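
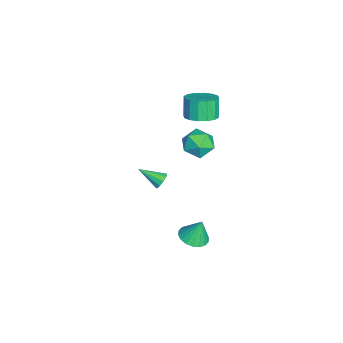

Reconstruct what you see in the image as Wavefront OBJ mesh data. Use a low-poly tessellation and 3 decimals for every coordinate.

v 3.826 2.154 -2.152
v 4.647 1.759 -2.026
v 3.834 2.626 -0.728
v 4.745 2.137 -2.152
v 4.662 2.517 -2.277
v 4.412 2.826 -2.378
v 4.047 3.002 -2.434
v 3.637 3.009 -2.434
v 3.265 2.848 -2.378
v 3.004 2.549 -2.278
v 2.906 2.172 -2.152
v 2.99 1.791 -2.027
v 3.239 1.483 -1.926
v 3.604 1.307 -1.87
v 4.014 1.299 -1.87
v 4.386 1.46 -1.926
v -1.267 2.77 0.943
v -0.284 2.343 1.163
v -1.916 2.037 2.417
v -0.933 1.61 2.637
v -1.087 2.691 2.701
v -0.685 3.144 1.79
v -1.515 1.236 1.79
v -1.113 1.689 0.879
v -0.438 1.395 1.687
v -0.173 2.294 2.25
v -2.027 2.086 1.33
v -1.762 2.985 1.893
v -3.39 2.258 2.201
v -2.445 2.115 2.636
v -3.045 2.099 3.934
v -3.99 2.242 3.499
v -2.509 2.655 2.613
v -3.109 2.638 3.911
v -2.81 3.088 2.48
v -3.409 3.071 3.778
v -3.265 3.298 2.272
v -3.865 3.282 3.57
v -3.755 3.23 2.045
v -4.354 3.214 3.343
v -4.146 2.902 1.86
v -4.746 2.886 3.158
v -4.335 2.401 1.766
v -4.935 2.385 3.064
v -4.271 1.862 1.789
v -4.871 1.845 3.087
v -3.971 1.429 1.922
v -4.57 1.412 3.22
v -3.515 1.218 2.13
v -4.115 1.202 3.428
v -3.026 1.286 2.357
v -3.625 1.27 3.655
v -2.634 1.614 2.542
v -3.234 1.598 3.84
v -1.681 0.02 -2.5
v -1.232 0.149 -2.107
v -1.979 -1.38 -1.7
v -1.552 0.295 -1.971
v -1.921 0.336 -2.037
v -2.198 0.256 -2.28
v -2.278 0.086 -2.607
v -2.129 -0.109 -2.893
v -1.809 -0.255 -3.029
v -1.44 -0.296 -2.963
v -1.163 -0.216 -2.72
v -1.084 -0.046 -2.393
f 2 1 4
f 2 4 3
f 4 1 5
f 4 5 3
f 5 1 6
f 5 6 3
f 6 1 7
f 6 7 3
f 7 1 8
f 7 8 3
f 8 1 9
f 8 9 3
f 9 1 10
f 9 10 3
f 10 1 11
f 10 11 3
f 11 1 12
f 11 12 3
f 12 1 13
f 12 13 3
f 13 1 14
f 13 14 3
f 14 1 15
f 14 15 3
f 15 1 16
f 15 16 3
f 16 1 2
f 16 2 3
f 17 28 22
f 17 22 18
f 17 18 24
f 17 24 27
f 17 27 28
f 18 22 26
f 22 28 21
f 28 27 19
f 27 24 23
f 24 18 25
f 20 26 21
f 20 21 19
f 20 19 23
f 20 23 25
f 20 25 26
f 21 26 22
f 19 21 28
f 23 19 27
f 25 23 24
f 26 25 18
f 30 29 33
f 30 33 31
f 31 33 34
f 31 34 32
f 33 29 35
f 33 35 34
f 34 35 36
f 34 36 32
f 35 29 37
f 35 37 36
f 36 37 38
f 36 38 32
f 37 29 39
f 37 39 38
f 38 39 40
f 38 40 32
f 39 29 41
f 39 41 40
f 40 41 42
f 40 42 32
f 41 29 43
f 41 43 42
f 42 43 44
f 42 44 32
f 43 29 45
f 43 45 44
f 44 45 46
f 44 46 32
f 45 29 47
f 45 47 46
f 46 47 48
f 46 48 32
f 47 29 49
f 47 49 48
f 48 49 50
f 48 50 32
f 49 29 51
f 49 51 50
f 50 51 52
f 50 52 32
f 51 29 53
f 51 53 52
f 52 53 54
f 52 54 32
f 53 29 30
f 53 30 54
f 54 30 31
f 54 31 32
f 56 55 58
f 56 58 57
f 58 55 59
f 58 59 57
f 59 55 60
f 59 60 57
f 60 55 61
f 60 61 57
f 61 55 62
f 61 62 57
f 62 55 63
f 62 63 57
f 63 55 64
f 63 64 57
f 64 55 65
f 64 65 57
f 65 55 66
f 65 66 57
f 66 55 56
f 66 56 57



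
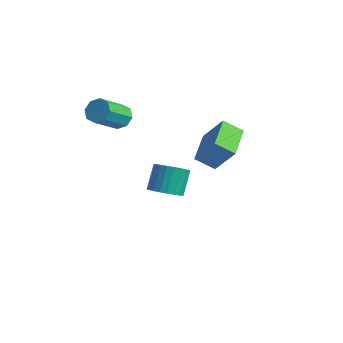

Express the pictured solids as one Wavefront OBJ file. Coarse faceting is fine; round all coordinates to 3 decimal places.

v -2.125 1.433 -3.731
v -1.538 2.118 -3.958
v -1.928 2.891 -2.637
v -2.515 2.207 -2.409
v -1.844 2.232 -4.115
v -2.235 3.006 -2.794
v -2.193 2.225 -4.214
v -2.584 2.998 -2.893
v -2.532 2.097 -4.239
v -2.922 2.87 -2.918
v -2.808 1.868 -4.187
v -3.199 2.641 -2.866
v -2.981 1.573 -4.065
v -3.372 2.346 -2.744
v -3.023 1.256 -3.893
v -3.414 2.03 -2.572
v -2.929 0.967 -3.695
v -3.319 1.741 -2.374
v -2.712 0.749 -3.503
v -3.102 1.522 -2.182
v -2.405 0.634 -3.346
v -2.796 1.408 -2.025
v -2.056 0.642 -3.247
v -2.447 1.415 -1.926
v -1.718 0.77 -3.222
v -2.108 1.543 -1.901
v -1.441 0.999 -3.274
v -1.832 1.772 -1.953
v -1.268 1.294 -3.396
v -1.659 2.067 -2.075
v -1.226 1.61 -3.568
v -1.617 2.384 -2.247
v -1.321 1.899 -3.766
v -1.711 2.673 -2.445
v 3.026 0.158 1.089
v 2.361 -0.527 1.73
v 1.946 1.619 1.529
v 1.28 0.934 2.17
v 4.04 0.486 2.49
v 3.374 -0.199 3.131
v 2.959 1.947 2.93
v 2.294 1.262 3.571
v -3.127 -0.545 2.032
v -2.85 -0.928 1.462
v -2.637 -2.437 2.579
v -2.913 -2.055 3.148
v -2.449 -0.655 1.754
v -2.236 -2.164 2.871
v -2.445 -0.318 2.209
v -2.232 -1.827 3.326
v -2.84 -0.114 2.56
v -2.627 -1.623 3.677
v -3.403 -0.163 2.601
v -3.19 -1.672 3.718
v -3.804 -0.436 2.309
v -3.591 -1.945 3.426
v -3.808 -0.773 1.854
v -3.595 -2.282 2.971
v -3.413 -0.977 1.503
v -3.2 -2.486 2.62
f 2 1 5
f 2 5 3
f 3 5 6
f 3 6 4
f 5 1 7
f 5 7 6
f 6 7 8
f 6 8 4
f 7 1 9
f 7 9 8
f 8 9 10
f 8 10 4
f 9 1 11
f 9 11 10
f 10 11 12
f 10 12 4
f 11 1 13
f 11 13 12
f 12 13 14
f 12 14 4
f 13 1 15
f 13 15 14
f 14 15 16
f 14 16 4
f 15 1 17
f 15 17 16
f 16 17 18
f 16 18 4
f 17 1 19
f 17 19 18
f 18 19 20
f 18 20 4
f 19 1 21
f 19 21 20
f 20 21 22
f 20 22 4
f 21 1 23
f 21 23 22
f 22 23 24
f 22 24 4
f 23 1 25
f 23 25 24
f 24 25 26
f 24 26 4
f 25 1 27
f 25 27 26
f 26 27 28
f 26 28 4
f 27 1 29
f 27 29 28
f 28 29 30
f 28 30 4
f 29 1 31
f 29 31 30
f 30 31 32
f 30 32 4
f 31 1 33
f 31 33 32
f 32 33 34
f 32 34 4
f 33 1 2
f 33 2 34
f 34 2 3
f 34 3 4
f 36 38 35
f 39 36 35
f 35 38 37
f 37 39 35
f 36 42 38
f 40 36 39
f 40 42 36
f 38 42 37
f 41 39 37
f 37 42 41
f 41 40 39
f 42 40 41
f 44 43 47
f 44 47 45
f 45 47 48
f 45 48 46
f 47 43 49
f 47 49 48
f 48 49 50
f 48 50 46
f 49 43 51
f 49 51 50
f 50 51 52
f 50 52 46
f 51 43 53
f 51 53 52
f 52 53 54
f 52 54 46
f 53 43 55
f 53 55 54
f 54 55 56
f 54 56 46
f 55 43 57
f 55 57 56
f 56 57 58
f 56 58 46
f 57 43 59
f 57 59 58
f 58 59 60
f 58 60 46
f 59 43 44
f 59 44 60
f 60 44 45
f 60 45 46



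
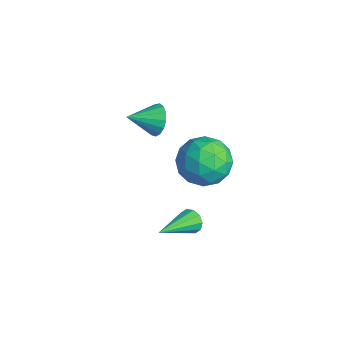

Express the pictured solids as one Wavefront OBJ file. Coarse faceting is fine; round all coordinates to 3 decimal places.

v -3.398 2.485 1.175
v -2.843 2.199 0.676
v -3.542 1.215 1.745
v -2.642 2.313 0.981
v -2.614 2.467 1.331
v -2.766 2.625 1.645
v -3.063 2.751 1.851
v -3.436 2.816 1.903
v -3.801 2.805 1.788
v -4.074 2.722 1.532
v -4.192 2.584 1.195
v -4.128 2.423 0.853
v -3.897 2.277 0.585
v -3.552 2.179 0.452
v -3.171 2.15 0.485
v -1.48 3.948 0.482
v -0.345 4.413 0.39
v -0.715 2.187 1.01
v 0.42 2.652 0.918
v -0.328 3.028 1.82
v -0.8 4.116 1.494
v -0.26 2.484 -0.094
v -0.732 3.572 -0.42
v 0.409 3.508 0.034
v 0.367 3.845 1.217
v -1.427 2.755 0.183
v -1.469 3.092 1.366
v -0.979 4.335 0.39
v -0.081 2.265 1.01
v -0.52 2.486 1.54
v 0.147 2.759 1.486
v -1.247 4.16 1.039
v -0.58 4.434 0.984
v -0.57 3.62 1.825
v -0.48 2.166 0.416
v 0.187 2.44 0.361
v -1.207 3.841 -0.086
v -0.54 4.114 -0.14
v -0.49 2.98 -0.425
v 0.131 4.077 0.126
v 0.58 3.042 0.437
v 0.181 2.943 -0.158
v -0.097 3.582 -0.35
v 0.106 4.274 0.822
v 0.556 3.239 1.132
v 0.116 3.46 1.662
v -0.161 4.1 1.47
v 0.55 3.742 0.612
v -1.616 3.361 0.268
v -1.166 2.326 0.578
v -0.899 2.5 -0.07
v -1.176 3.14 -0.262
v -1.64 3.558 0.963
v -1.191 2.523 1.274
v -0.963 3.018 1.75
v -1.241 3.657 1.558
v -1.61 2.858 0.788
v 1.712 1.702 -0.441
v 2.124 1.709 -0.835
v 2.488 -0.002 0.341
v 2.238 1.89 -0.555
v 2.152 1.999 -0.232
v 1.897 1.995 0.012
v 1.572 1.879 0.082
v 1.3 1.696 -0.047
v 1.186 1.515 -0.328
v 1.273 1.406 -0.651
v 1.527 1.41 -0.895
v 1.852 1.526 -0.965
f 2 1 4
f 2 4 3
f 4 1 5
f 4 5 3
f 5 1 6
f 5 6 3
f 6 1 7
f 6 7 3
f 7 1 8
f 7 8 3
f 8 1 9
f 8 9 3
f 9 1 10
f 9 10 3
f 10 1 11
f 10 11 3
f 11 1 12
f 11 12 3
f 12 1 13
f 12 13 3
f 13 1 14
f 13 14 3
f 14 1 15
f 14 15 3
f 15 1 2
f 15 2 3
f 16 53 32
f 53 27 56
f 32 56 21
f 53 56 32
f 16 32 28
f 32 21 33
f 28 33 17
f 32 33 28
f 16 28 37
f 28 17 38
f 37 38 23
f 28 38 37
f 16 37 49
f 37 23 52
f 49 52 26
f 37 52 49
f 16 49 53
f 49 26 57
f 53 57 27
f 49 57 53
f 17 33 44
f 33 21 47
f 44 47 25
f 33 47 44
f 21 56 34
f 56 27 55
f 34 55 20
f 56 55 34
f 27 57 54
f 57 26 50
f 54 50 18
f 57 50 54
f 26 52 51
f 52 23 39
f 51 39 22
f 52 39 51
f 23 38 43
f 38 17 40
f 43 40 24
f 38 40 43
f 19 45 31
f 45 25 46
f 31 46 20
f 45 46 31
f 19 31 29
f 31 20 30
f 29 30 18
f 31 30 29
f 19 29 36
f 29 18 35
f 36 35 22
f 29 35 36
f 19 36 41
f 36 22 42
f 41 42 24
f 36 42 41
f 19 41 45
f 41 24 48
f 45 48 25
f 41 48 45
f 20 46 34
f 46 25 47
f 34 47 21
f 46 47 34
f 18 30 54
f 30 20 55
f 54 55 27
f 30 55 54
f 22 35 51
f 35 18 50
f 51 50 26
f 35 50 51
f 24 42 43
f 42 22 39
f 43 39 23
f 42 39 43
f 25 48 44
f 48 24 40
f 44 40 17
f 48 40 44
f 59 58 61
f 59 61 60
f 61 58 62
f 61 62 60
f 62 58 63
f 62 63 60
f 63 58 64
f 63 64 60
f 64 58 65
f 64 65 60
f 65 58 66
f 65 66 60
f 66 58 67
f 66 67 60
f 67 58 68
f 67 68 60
f 68 58 69
f 68 69 60
f 69 58 59
f 69 59 60



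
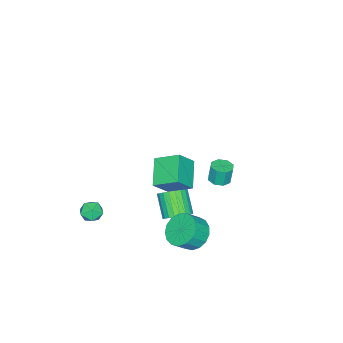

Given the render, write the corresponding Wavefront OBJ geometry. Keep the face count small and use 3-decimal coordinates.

v 3.417 -3.159 -3.216
v 3.997 -3.128 -2.818
v 2.983 -3.952 -2.522
v 3.563 -3.921 -2.124
v 3.116 -3.377 -2.138
v 3.385 -2.886 -2.567
v 3.595 -4.194 -2.773
v 3.864 -3.703 -3.202
v 4.107 -3.768 -2.544
v 3.811 -3.263 -2.152
v 3.169 -3.817 -3.188
v 2.873 -3.312 -2.796
v 1.967 1.69 -2.964
v 2.679 1.631 -3.664
v 3.385 1.272 -2.915
v 2.673 1.33 -2.216
v 2.723 2.076 -3.492
v 3.429 1.716 -2.744
v 2.594 2.432 -3.2
v 3.3 2.073 -2.451
v 2.322 2.618 -2.853
v 3.028 2.259 -2.105
v 1.968 2.591 -2.532
v 2.674 2.232 -1.784
v 1.614 2.358 -2.31
v 2.32 1.999 -1.561
v 1.34 1.972 -2.238
v 2.047 1.613 -1.489
v 1.211 1.521 -2.332
v 1.917 1.162 -1.583
v 1.254 1.109 -2.571
v 1.961 0.749 -1.822
v 1.461 0.829 -2.9
v 2.167 0.47 -2.152
v 1.784 0.747 -3.244
v 2.49 0.388 -2.495
v 2.149 0.881 -3.524
v 2.855 0.522 -2.775
v 2.472 1.2 -3.675
v 3.178 0.841 -2.927
v 0.719 -0.082 -3.518
v 1.125 -0.742 -3.753
v 0.387 -1.579 -2.678
v -0.019 -0.918 -2.442
v 1.318 -0.627 -3.531
v 0.58 -1.464 -2.455
v 1.42 -0.429 -3.307
v 0.682 -1.266 -2.231
v 1.415 -0.178 -3.115
v 0.677 -1.015 -2.039
v 1.304 0.088 -2.985
v 0.567 -0.749 -1.909
v 1.105 0.328 -2.935
v 0.367 -0.509 -1.859
v 0.846 0.505 -2.974
v 0.108 -0.332 -1.898
v 0.568 0.593 -3.096
v -0.17 -0.243 -2.02
v 0.313 0.579 -3.282
v -0.425 -0.258 -2.207
v 0.12 0.464 -3.505
v -0.618 -0.373 -2.429
v 0.018 0.266 -3.729
v -0.72 -0.571 -2.653
v 0.023 0.015 -3.921
v -0.715 -0.822 -2.845
v 0.133 -0.251 -4.051
v -0.604 -1.088 -2.975
v 0.333 -0.491 -4.101
v -0.405 -1.328 -3.025
v 0.592 -0.668 -4.062
v -0.146 -1.505 -2.986
v 0.87 -0.757 -3.94
v 0.132 -1.593 -2.864
v 2.9 0.73 0.758
v 1.643 -0.002 1.557
v 2.603 2.002 1.454
v 1.346 1.27 2.254
v 3.714 0.39 1.726
v 2.457 -0.342 2.526
v 3.417 1.662 2.423
v 2.16 0.93 3.222
v -3.736 -0.336 -4.045
v -3.246 -0.74 -3.962
v -3.354 -0.647 -2.872
v -3.844 -0.244 -2.955
v -3.101 -0.272 -3.988
v -3.21 -0.18 -2.897
v -3.329 0.158 -4.047
v -3.437 0.25 -2.956
v -3.794 0.298 -4.105
v -3.903 0.391 -3.014
v -4.226 0.067 -4.128
v -4.334 0.16 -3.038
v -4.37 -0.4 -4.103
v -4.479 -0.308 -3.012
v -4.143 -0.83 -4.044
v -4.251 -0.738 -2.953
v -3.677 -0.971 -3.986
v -3.786 -0.878 -2.895
f 1 12 6
f 1 6 2
f 1 2 8
f 1 8 11
f 1 11 12
f 2 6 10
f 6 12 5
f 12 11 3
f 11 8 7
f 8 2 9
f 4 10 5
f 4 5 3
f 4 3 7
f 4 7 9
f 4 9 10
f 5 10 6
f 3 5 12
f 7 3 11
f 9 7 8
f 10 9 2
f 14 13 17
f 14 17 15
f 15 17 18
f 15 18 16
f 17 13 19
f 17 19 18
f 18 19 20
f 18 20 16
f 19 13 21
f 19 21 20
f 20 21 22
f 20 22 16
f 21 13 23
f 21 23 22
f 22 23 24
f 22 24 16
f 23 13 25
f 23 25 24
f 24 25 26
f 24 26 16
f 25 13 27
f 25 27 26
f 26 27 28
f 26 28 16
f 27 13 29
f 27 29 28
f 28 29 30
f 28 30 16
f 29 13 31
f 29 31 30
f 30 31 32
f 30 32 16
f 31 13 33
f 31 33 32
f 32 33 34
f 32 34 16
f 33 13 35
f 33 35 34
f 34 35 36
f 34 36 16
f 35 13 37
f 35 37 36
f 36 37 38
f 36 38 16
f 37 13 39
f 37 39 38
f 38 39 40
f 38 40 16
f 39 13 14
f 39 14 40
f 40 14 15
f 40 15 16
f 42 41 45
f 42 45 43
f 43 45 46
f 43 46 44
f 45 41 47
f 45 47 46
f 46 47 48
f 46 48 44
f 47 41 49
f 47 49 48
f 48 49 50
f 48 50 44
f 49 41 51
f 49 51 50
f 50 51 52
f 50 52 44
f 51 41 53
f 51 53 52
f 52 53 54
f 52 54 44
f 53 41 55
f 53 55 54
f 54 55 56
f 54 56 44
f 55 41 57
f 55 57 56
f 56 57 58
f 56 58 44
f 57 41 59
f 57 59 58
f 58 59 60
f 58 60 44
f 59 41 61
f 59 61 60
f 60 61 62
f 60 62 44
f 61 41 63
f 61 63 62
f 62 63 64
f 62 64 44
f 63 41 65
f 63 65 64
f 64 65 66
f 64 66 44
f 65 41 67
f 65 67 66
f 66 67 68
f 66 68 44
f 67 41 69
f 67 69 68
f 68 69 70
f 68 70 44
f 69 41 71
f 69 71 70
f 70 71 72
f 70 72 44
f 71 41 73
f 71 73 72
f 72 73 74
f 72 74 44
f 73 41 42
f 73 42 74
f 74 42 43
f 74 43 44
f 76 78 75
f 79 76 75
f 75 78 77
f 77 79 75
f 76 82 78
f 80 76 79
f 80 82 76
f 78 82 77
f 81 79 77
f 77 82 81
f 81 80 79
f 82 80 81
f 84 83 87
f 84 87 85
f 85 87 88
f 85 88 86
f 87 83 89
f 87 89 88
f 88 89 90
f 88 90 86
f 89 83 91
f 89 91 90
f 90 91 92
f 90 92 86
f 91 83 93
f 91 93 92
f 92 93 94
f 92 94 86
f 93 83 95
f 93 95 94
f 94 95 96
f 94 96 86
f 95 83 97
f 95 97 96
f 96 97 98
f 96 98 86
f 97 83 99
f 97 99 98
f 98 99 100
f 98 100 86
f 99 83 84
f 99 84 100
f 100 84 85
f 100 85 86



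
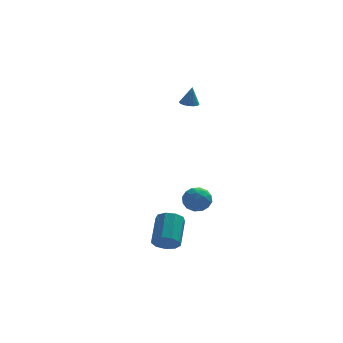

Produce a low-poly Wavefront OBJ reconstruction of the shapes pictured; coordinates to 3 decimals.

v -0.089 -4.368 -4.087
v 0.389 -4.113 -4.606
v 0.727 -2.678 -3.592
v 0.249 -2.932 -3.073
v -0.083 -3.936 -4.7
v 0.255 -2.5 -3.686
v -0.557 -3.96 -4.508
v -0.22 -2.525 -3.493
v -0.813 -4.176 -4.118
v -0.476 -2.74 -3.104
v -0.73 -4.481 -3.715
v -0.392 -3.045 -2.7
v -0.346 -4.733 -3.485
v -0.009 -3.297 -2.47
v 0.157 -4.814 -3.537
v 0.495 -3.379 -2.523
v 0.546 -4.687 -3.847
v 0.884 -3.251 -2.832
v 0.638 -4.41 -4.269
v 0.975 -2.974 -3.254
v 1.767 3.203 2.551
v 2.189 2.872 2.488
v 1.933 3.197 3.709
v 2.296 3.13 2.474
v 2.261 3.407 2.481
v 2.094 3.63 2.506
v 1.839 3.738 2.543
v 1.565 3.703 2.583
v 1.344 3.533 2.613
v 1.237 3.276 2.628
v 1.272 2.998 2.621
v 1.439 2.776 2.596
v 1.694 2.668 2.559
v 1.969 2.703 2.519
v 1.611 -2.727 -2.318
v 2.276 -2.969 -1.925
v 0.864 -3.311 -1.415
v 1.529 -3.553 -1.022
v 1.332 -2.768 -1.039
v 1.794 -2.407 -1.597
v 1.346 -3.873 -1.743
v 1.808 -3.512 -2.301
v 2.112 -3.677 -1.569
v 2.103 -2.994 -1.134
v 1.037 -3.286 -2.206
v 1.028 -2.603 -1.771
v 2.009 -2.796 -2.201
v 1.131 -3.484 -1.139
v 1.015 -3.022 -1.15
v 1.406 -3.164 -0.918
v 1.726 -2.466 -2.008
v 2.117 -2.608 -1.777
v 1.561 -2.49 -1.257
v 1.023 -3.672 -1.563
v 1.414 -3.814 -1.332
v 1.734 -3.116 -2.422
v 2.125 -3.258 -2.19
v 1.579 -3.79 -2.083
v 2.304 -3.355 -1.76
v 1.864 -3.699 -1.229
v 1.757 -3.887 -1.653
v 2.029 -3.674 -1.981
v 2.299 -2.954 -1.505
v 1.859 -3.297 -0.974
v 1.743 -2.836 -0.984
v 2.015 -2.623 -1.312
v 2.202 -3.37 -1.295
v 1.281 -2.983 -2.366
v 0.841 -3.326 -1.835
v 1.125 -3.657 -2.028
v 1.397 -3.444 -2.356
v 1.276 -2.581 -2.111
v 0.836 -2.925 -1.58
v 1.111 -2.606 -1.359
v 1.383 -2.393 -1.687
v 0.938 -2.91 -2.045
f 2 1 5
f 2 5 3
f 3 5 6
f 3 6 4
f 5 1 7
f 5 7 6
f 6 7 8
f 6 8 4
f 7 1 9
f 7 9 8
f 8 9 10
f 8 10 4
f 9 1 11
f 9 11 10
f 10 11 12
f 10 12 4
f 11 1 13
f 11 13 12
f 12 13 14
f 12 14 4
f 13 1 15
f 13 15 14
f 14 15 16
f 14 16 4
f 15 1 17
f 15 17 16
f 16 17 18
f 16 18 4
f 17 1 19
f 17 19 18
f 18 19 20
f 18 20 4
f 19 1 2
f 19 2 20
f 20 2 3
f 20 3 4
f 22 21 24
f 22 24 23
f 24 21 25
f 24 25 23
f 25 21 26
f 25 26 23
f 26 21 27
f 26 27 23
f 27 21 28
f 27 28 23
f 28 21 29
f 28 29 23
f 29 21 30
f 29 30 23
f 30 21 31
f 30 31 23
f 31 21 32
f 31 32 23
f 32 21 33
f 32 33 23
f 33 21 34
f 33 34 23
f 34 21 22
f 34 22 23
f 35 72 51
f 72 46 75
f 51 75 40
f 72 75 51
f 35 51 47
f 51 40 52
f 47 52 36
f 51 52 47
f 35 47 56
f 47 36 57
f 56 57 42
f 47 57 56
f 35 56 68
f 56 42 71
f 68 71 45
f 56 71 68
f 35 68 72
f 68 45 76
f 72 76 46
f 68 76 72
f 36 52 63
f 52 40 66
f 63 66 44
f 52 66 63
f 40 75 53
f 75 46 74
f 53 74 39
f 75 74 53
f 46 76 73
f 76 45 69
f 73 69 37
f 76 69 73
f 45 71 70
f 71 42 58
f 70 58 41
f 71 58 70
f 42 57 62
f 57 36 59
f 62 59 43
f 57 59 62
f 38 64 50
f 64 44 65
f 50 65 39
f 64 65 50
f 38 50 48
f 50 39 49
f 48 49 37
f 50 49 48
f 38 48 55
f 48 37 54
f 55 54 41
f 48 54 55
f 38 55 60
f 55 41 61
f 60 61 43
f 55 61 60
f 38 60 64
f 60 43 67
f 64 67 44
f 60 67 64
f 39 65 53
f 65 44 66
f 53 66 40
f 65 66 53
f 37 49 73
f 49 39 74
f 73 74 46
f 49 74 73
f 41 54 70
f 54 37 69
f 70 69 45
f 54 69 70
f 43 61 62
f 61 41 58
f 62 58 42
f 61 58 62
f 44 67 63
f 67 43 59
f 63 59 36
f 67 59 63



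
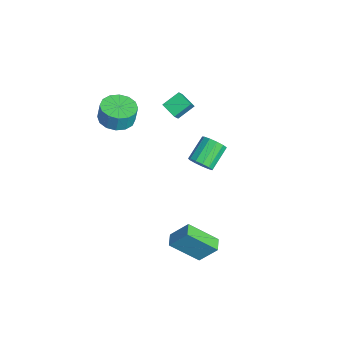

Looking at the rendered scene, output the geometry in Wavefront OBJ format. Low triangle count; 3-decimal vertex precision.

v -3.78 -2.46 0.917
v -3.08 -1.707 0.758
v -2.98 -1.567 1.865
v -3.68 -2.32 2.023
v -3.556 -1.455 0.769
v -3.456 -1.315 1.876
v -4.092 -1.473 0.82
v -3.992 -1.332 1.926
v -4.544 -1.755 0.896
v -4.444 -1.614 2.003
v -4.791 -2.226 0.978
v -4.691 -2.085 2.085
v -4.768 -2.759 1.044
v -4.668 -2.619 2.15
v -4.48 -3.213 1.075
v -4.38 -3.073 2.182
v -4.004 -3.465 1.064
v -3.904 -3.325 2.171
v -3.468 -3.448 1.014
v -3.368 -3.307 2.12
v -3.016 -3.166 0.937
v -2.916 -3.025 2.044
v -2.769 -2.695 0.855
v -2.669 -2.554 1.962
v -2.792 -2.161 0.79
v -2.692 -2.021 1.896
v -2.523 1.976 -3.096
v -1.988 1.971 -2.529
v -2.921 2.998 -1.637
v -3.457 3.004 -2.204
v -1.88 2.301 -2.797
v -2.814 3.329 -1.905
v -1.977 2.529 -3.161
v -2.91 3.556 -2.269
v -2.247 2.581 -3.503
v -3.18 3.609 -2.611
v -2.605 2.442 -3.717
v -3.538 3.469 -2.825
v -2.937 2.154 -3.733
v -3.87 3.181 -2.841
v -3.137 1.81 -3.547
v -4.071 2.837 -2.655
v -3.143 1.519 -3.218
v -4.077 2.546 -2.326
v -2.952 1.373 -2.85
v -3.886 2.4 -1.958
v -2.625 1.419 -2.56
v -3.558 2.446 -1.668
v -2.265 1.641 -2.441
v -3.199 2.669 -1.548
v -2.831 0.118 2.281
v -2.363 -0.202 2.967
v -3.094 1.081 2.91
v -2.626 0.761 3.596
v -1.994 0.579 1.924
v -1.526 0.259 2.61
v -2.257 1.542 2.553
v -1.789 1.222 3.239
v 3.056 0.611 -4.802
v 2.684 -0.944 -3.426
v 3.413 1.521 -3.678
v 3.041 -0.034 -2.301
v 3.839 0.374 -4.859
v 3.467 -1.181 -3.482
v 4.196 1.284 -3.734
v 3.824 -0.271 -2.358
f 2 1 5
f 2 5 3
f 3 5 6
f 3 6 4
f 5 1 7
f 5 7 6
f 6 7 8
f 6 8 4
f 7 1 9
f 7 9 8
f 8 9 10
f 8 10 4
f 9 1 11
f 9 11 10
f 10 11 12
f 10 12 4
f 11 1 13
f 11 13 12
f 12 13 14
f 12 14 4
f 13 1 15
f 13 15 14
f 14 15 16
f 14 16 4
f 15 1 17
f 15 17 16
f 16 17 18
f 16 18 4
f 17 1 19
f 17 19 18
f 18 19 20
f 18 20 4
f 19 1 21
f 19 21 20
f 20 21 22
f 20 22 4
f 21 1 23
f 21 23 22
f 22 23 24
f 22 24 4
f 23 1 25
f 23 25 24
f 24 25 26
f 24 26 4
f 25 1 2
f 25 2 26
f 26 2 3
f 26 3 4
f 28 27 31
f 28 31 29
f 29 31 32
f 29 32 30
f 31 27 33
f 31 33 32
f 32 33 34
f 32 34 30
f 33 27 35
f 33 35 34
f 34 35 36
f 34 36 30
f 35 27 37
f 35 37 36
f 36 37 38
f 36 38 30
f 37 27 39
f 37 39 38
f 38 39 40
f 38 40 30
f 39 27 41
f 39 41 40
f 40 41 42
f 40 42 30
f 41 27 43
f 41 43 42
f 42 43 44
f 42 44 30
f 43 27 45
f 43 45 44
f 44 45 46
f 44 46 30
f 45 27 47
f 45 47 46
f 46 47 48
f 46 48 30
f 47 27 49
f 47 49 48
f 48 49 50
f 48 50 30
f 49 27 28
f 49 28 50
f 50 28 29
f 50 29 30
f 52 54 51
f 55 52 51
f 51 54 53
f 53 55 51
f 52 58 54
f 56 52 55
f 56 58 52
f 54 58 53
f 57 55 53
f 53 58 57
f 57 56 55
f 58 56 57
f 60 62 59
f 63 60 59
f 59 62 61
f 61 63 59
f 60 66 62
f 64 60 63
f 64 66 60
f 62 66 61
f 65 63 61
f 61 66 65
f 65 64 63
f 66 64 65



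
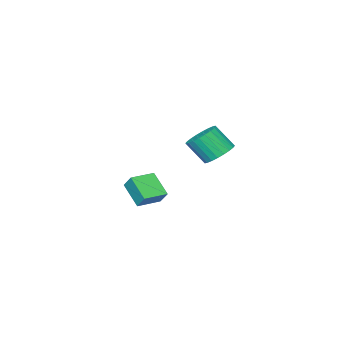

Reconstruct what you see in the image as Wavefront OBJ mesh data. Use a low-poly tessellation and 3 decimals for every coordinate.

v -0.188 3.988 1.586
v 0.335 3.5 1.041
v 0.751 2.663 2.189
v 0.228 3.152 2.734
v 0.558 3.751 1.143
v 0.974 2.915 2.291
v 0.668 4.038 1.312
v 1.084 3.202 2.46
v 0.647 4.318 1.523
v 1.063 3.482 2.672
v 0.499 4.547 1.744
v 0.915 3.711 2.892
v 0.247 4.692 1.941
v 0.663 3.856 3.089
v -0.072 4.729 2.084
v 0.344 3.893 3.232
v -0.409 4.653 2.15
v 0.007 3.817 3.299
v -0.711 4.477 2.131
v -0.295 3.64 3.279
v -0.934 4.225 2.029
v -0.518 3.389 3.177
v -1.044 3.938 1.86
v -0.628 3.102 3.008
v -1.023 3.658 1.648
v -0.607 2.822 2.797
v -0.875 3.429 1.428
v -0.459 2.593 2.576
v -0.623 3.284 1.231
v -0.207 2.448 2.379
v -0.304 3.247 1.088
v 0.112 2.411 2.236
v 0.033 3.323 1.021
v 0.449 2.487 2.17
v -2.145 -1.995 -4.31
v -2.39 -3.232 -3.293
v -2.069 -1.39 -3.555
v -2.314 -2.628 -2.539
v -0.746 -2.232 -4.261
v -0.991 -3.47 -3.245
v -0.67 -1.628 -3.507
v -0.915 -2.865 -2.49
f 2 1 5
f 2 5 3
f 3 5 6
f 3 6 4
f 5 1 7
f 5 7 6
f 6 7 8
f 6 8 4
f 7 1 9
f 7 9 8
f 8 9 10
f 8 10 4
f 9 1 11
f 9 11 10
f 10 11 12
f 10 12 4
f 11 1 13
f 11 13 12
f 12 13 14
f 12 14 4
f 13 1 15
f 13 15 14
f 14 15 16
f 14 16 4
f 15 1 17
f 15 17 16
f 16 17 18
f 16 18 4
f 17 1 19
f 17 19 18
f 18 19 20
f 18 20 4
f 19 1 21
f 19 21 20
f 20 21 22
f 20 22 4
f 21 1 23
f 21 23 22
f 22 23 24
f 22 24 4
f 23 1 25
f 23 25 24
f 24 25 26
f 24 26 4
f 25 1 27
f 25 27 26
f 26 27 28
f 26 28 4
f 27 1 29
f 27 29 28
f 28 29 30
f 28 30 4
f 29 1 31
f 29 31 30
f 30 31 32
f 30 32 4
f 31 1 33
f 31 33 32
f 32 33 34
f 32 34 4
f 33 1 2
f 33 2 34
f 34 2 3
f 34 3 4
f 36 38 35
f 39 36 35
f 35 38 37
f 37 39 35
f 36 42 38
f 40 36 39
f 40 42 36
f 38 42 37
f 41 39 37
f 37 42 41
f 41 40 39
f 42 40 41



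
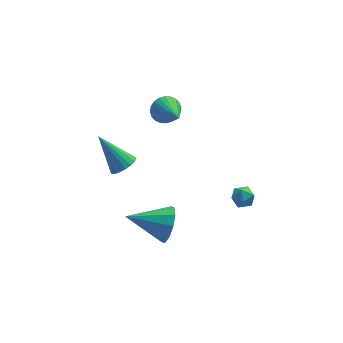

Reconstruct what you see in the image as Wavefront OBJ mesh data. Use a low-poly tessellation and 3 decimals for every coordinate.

v -0.245 -4.183 0.723
v 0.142 -3.793 1.559
v -2.115 -3.777 1.397
v 0.09 -3.34 1.142
v -0.089 -3.208 0.566
v -0.328 -3.449 0.049
v -0.535 -3.97 -0.21
v -0.631 -4.573 -0.113
v -0.579 -5.027 0.303
v -0.4 -5.159 0.879
v -0.161 -4.918 1.396
v 0.046 -4.396 1.656
v -1.642 -1.186 2.478
v -1.14 -0.684 2.472
v -2.598 -0.214 3.982
v -1.353 -0.574 2.266
v -1.623 -0.585 2.101
v -1.896 -0.716 2.012
v -2.119 -0.939 2.015
v -2.248 -1.212 2.109
v -2.256 -1.48 2.277
v -2.143 -1.689 2.485
v -1.93 -1.799 2.691
v -1.661 -1.788 2.855
v -1.387 -1.657 2.945
v -1.164 -1.433 2.942
v -1.036 -1.161 2.848
v -1.027 -0.893 2.68
v 1.099 2.204 2.799
v 1.674 2.526 3.215
v 1.361 0.516 3.741
v 1.433 2.586 3.391
v 1.141 2.588 3.476
v 0.842 2.532 3.459
v 0.583 2.426 3.341
v 0.402 2.285 3.14
v 0.327 2.133 2.888
v 0.369 1.991 2.622
v 0.523 1.882 2.383
v 0.764 1.821 2.207
v 1.056 1.819 2.122
v 1.355 1.875 2.14
v 1.614 1.982 2.258
v 1.795 2.122 2.458
v 1.87 2.274 2.711
v 1.828 2.416 2.977
v 3.749 -2.236 0.141
v 4.204 -2.683 0.206
v 3.056 -2.877 0.574
v 3.511 -3.324 0.639
v 3.535 -2.789 0.992
v 3.962 -2.393 0.725
v 3.298 -3.167 0.055
v 3.725 -2.771 -0.212
v 3.925 -3.259 0.153
v 4.071 -3.025 0.732
v 3.189 -2.535 0.048
v 3.335 -2.301 0.627
f 2 1 4
f 2 4 3
f 4 1 5
f 4 5 3
f 5 1 6
f 5 6 3
f 6 1 7
f 6 7 3
f 7 1 8
f 7 8 3
f 8 1 9
f 8 9 3
f 9 1 10
f 9 10 3
f 10 1 11
f 10 11 3
f 11 1 12
f 11 12 3
f 12 1 2
f 12 2 3
f 14 13 16
f 14 16 15
f 16 13 17
f 16 17 15
f 17 13 18
f 17 18 15
f 18 13 19
f 18 19 15
f 19 13 20
f 19 20 15
f 20 13 21
f 20 21 15
f 21 13 22
f 21 22 15
f 22 13 23
f 22 23 15
f 23 13 24
f 23 24 15
f 24 13 25
f 24 25 15
f 25 13 26
f 25 26 15
f 26 13 27
f 26 27 15
f 27 13 28
f 27 28 15
f 28 13 14
f 28 14 15
f 30 29 32
f 30 32 31
f 32 29 33
f 32 33 31
f 33 29 34
f 33 34 31
f 34 29 35
f 34 35 31
f 35 29 36
f 35 36 31
f 36 29 37
f 36 37 31
f 37 29 38
f 37 38 31
f 38 29 39
f 38 39 31
f 39 29 40
f 39 40 31
f 40 29 41
f 40 41 31
f 41 29 42
f 41 42 31
f 42 29 43
f 42 43 31
f 43 29 44
f 43 44 31
f 44 29 45
f 44 45 31
f 45 29 46
f 45 46 31
f 46 29 30
f 46 30 31
f 47 58 52
f 47 52 48
f 47 48 54
f 47 54 57
f 47 57 58
f 48 52 56
f 52 58 51
f 58 57 49
f 57 54 53
f 54 48 55
f 50 56 51
f 50 51 49
f 50 49 53
f 50 53 55
f 50 55 56
f 51 56 52
f 49 51 58
f 53 49 57
f 55 53 54
f 56 55 48



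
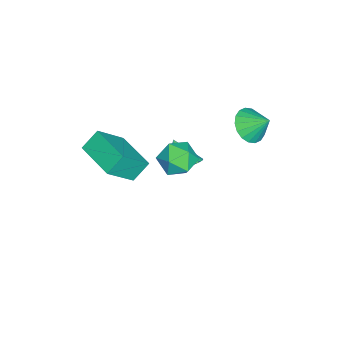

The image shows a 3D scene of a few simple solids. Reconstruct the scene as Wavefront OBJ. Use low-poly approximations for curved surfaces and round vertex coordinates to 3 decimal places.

v -1.906 -1.085 -1.775
v -1.212 -0.9 -1.185
v -2.634 -1.835 -0.685
v -1.446 -0.596 -1.132
v -1.759 -0.377 -1.191
v -2.098 -0.281 -1.35
v -2.403 -0.323 -1.583
v -2.623 -0.497 -1.85
v -2.719 -0.773 -2.103
v -2.674 -1.103 -2.3
v -2.496 -1.43 -2.406
v -2.217 -1.697 -2.403
v -1.883 -1.859 -2.291
v -1.554 -1.886 -2.091
v -1.286 -1.775 -1.835
v -1.124 -1.545 -1.57
v -1.098 -1.236 -1.34
v -1.771 2.002 2.406
v -0.826 1.838 2.362
v -1.569 2.938 3.254
v -0.887 2.129 2.055
v -1.122 2.395 1.817
v -1.486 2.583 1.697
v -1.907 2.656 1.716
v -2.3 2.599 1.872
v -2.589 2.424 2.134
v -2.716 2.166 2.45
v -2.656 1.875 2.757
v -2.42 1.609 2.994
v -2.056 1.421 3.115
v -1.636 1.348 3.095
v -1.242 1.404 2.939
v -0.953 1.579 2.677
v 0.282 -0.392 2.602
v 1.21 -0.086 2.896
v 0.95 -1.194 1.324
v 1.878 -0.888 1.618
v 1.362 -1.565 2.18
v 0.949 -1.07 2.97
v 1.211 -0.21 1.25
v 0.798 0.285 2.04
v 1.784 0.026 2.06
v 1.878 -0.812 2.635
v 0.282 -0.468 1.585
v 0.376 -1.306 2.16
v 1.445 -3.764 1.873
v 2.482 -4.628 3.267
v 0.83 -3.212 2.673
v 1.867 -4.075 4.067
v 2.813 -2.185 1.833
v 3.85 -3.048 3.227
v 2.198 -1.632 2.633
v 3.235 -2.496 4.027
f 2 1 4
f 2 4 3
f 4 1 5
f 4 5 3
f 5 1 6
f 5 6 3
f 6 1 7
f 6 7 3
f 7 1 8
f 7 8 3
f 8 1 9
f 8 9 3
f 9 1 10
f 9 10 3
f 10 1 11
f 10 11 3
f 11 1 12
f 11 12 3
f 12 1 13
f 12 13 3
f 13 1 14
f 13 14 3
f 14 1 15
f 14 15 3
f 15 1 16
f 15 16 3
f 16 1 17
f 16 17 3
f 17 1 2
f 17 2 3
f 19 18 21
f 19 21 20
f 21 18 22
f 21 22 20
f 22 18 23
f 22 23 20
f 23 18 24
f 23 24 20
f 24 18 25
f 24 25 20
f 25 18 26
f 25 26 20
f 26 18 27
f 26 27 20
f 27 18 28
f 27 28 20
f 28 18 29
f 28 29 20
f 29 18 30
f 29 30 20
f 30 18 31
f 30 31 20
f 31 18 32
f 31 32 20
f 32 18 33
f 32 33 20
f 33 18 19
f 33 19 20
f 34 45 39
f 34 39 35
f 34 35 41
f 34 41 44
f 34 44 45
f 35 39 43
f 39 45 38
f 45 44 36
f 44 41 40
f 41 35 42
f 37 43 38
f 37 38 36
f 37 36 40
f 37 40 42
f 37 42 43
f 38 43 39
f 36 38 45
f 40 36 44
f 42 40 41
f 43 42 35
f 47 49 46
f 50 47 46
f 46 49 48
f 48 50 46
f 47 53 49
f 51 47 50
f 51 53 47
f 49 53 48
f 52 50 48
f 48 53 52
f 52 51 50
f 53 51 52



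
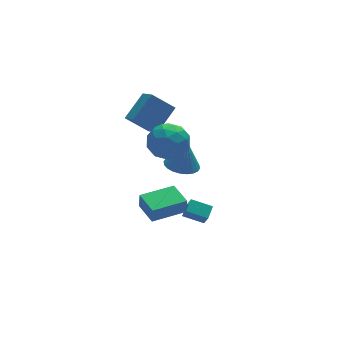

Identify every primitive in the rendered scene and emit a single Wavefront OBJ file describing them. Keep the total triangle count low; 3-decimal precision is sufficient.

v -1.926 1.298 0.957
v -1.152 0.478 1.501
v -3.388 0.782 2.259
v -2.614 -0.038 2.803
v -2.407 1.19 2.921
v -1.503 1.509 2.116
v -3.037 -0.249 1.644
v -2.133 0.07 0.839
v -1.839 -0.478 1.925
v -1.45 0.411 2.714
v -3.09 0.849 1.046
v -2.701 1.738 1.835
v -1.411 0.933 1.115
v -3.129 0.327 2.645
v -3.007 1.049 2.715
v -2.553 0.567 3.034
v -1.617 1.539 1.477
v -1.163 1.057 1.796
v -1.9 1.476 2.631
v -3.377 0.203 1.964
v -2.923 -0.279 2.283
v -1.987 0.693 0.726
v -1.533 0.211 1.045
v -2.64 -0.216 1.129
v -1.36 -0.111 1.683
v -2.219 -0.414 2.449
v -2.467 -0.538 1.767
v -1.936 -0.351 1.294
v -1.131 0.412 2.147
v -1.99 0.109 2.913
v -1.868 0.831 2.982
v -1.337 1.018 2.509
v -1.535 -0.15 2.397
v -2.55 1.151 0.847
v -3.409 0.848 1.613
v -3.203 0.242 1.251
v -2.672 0.429 0.778
v -2.321 1.674 1.311
v -3.18 1.371 2.077
v -2.604 1.611 2.466
v -2.073 1.798 1.993
v -3.005 1.41 1.363
v -3.623 -0.314 -3.678
v -3.616 -0.39 -2.701
v -3.738 1.237 -3.557
v -3.731 1.161 -2.58
v -1.549 -0.161 -3.68
v -1.542 -0.237 -2.703
v -1.664 1.39 -3.559
v -1.657 1.314 -2.582
v -1.137 1.447 -1.074
v -0.159 1.32 -1.291
v -0.763 1.453 0.614
v -0.186 1.713 -1.286
v -0.358 2.065 -1.249
v -0.648 2.324 -1.186
v -1.013 2.449 -1.105
v -1.397 2.422 -1.02
v -1.741 2.246 -0.943
v -1.993 1.949 -0.886
v -2.115 1.575 -0.858
v -2.088 1.182 -0.863
v -1.917 0.829 -0.9
v -1.626 0.571 -0.963
v -1.261 0.446 -1.044
v -0.878 0.473 -1.129
v -0.533 0.649 -1.206
v -0.281 0.946 -1.263
v -2.085 -3.702 -1.567
v -2.057 -4.152 -0.811
v -3.046 -3.073 -1.157
v -3.018 -3.522 -0.401
v -1.562 -3.118 -1.239
v -1.534 -3.567 -0.483
v -2.523 -2.488 -0.829
v -2.495 -2.938 -0.073
v -2.158 2.393 1.278
v -3.314 2.941 2.336
v -2.238 3.498 0.618
v -3.394 4.046 1.675
v -0.786 3.154 2.385
v -1.942 3.702 3.442
v -0.866 4.259 1.724
v -2.022 4.807 2.782
f 1 38 17
f 38 12 41
f 17 41 6
f 38 41 17
f 1 17 13
f 17 6 18
f 13 18 2
f 17 18 13
f 1 13 22
f 13 2 23
f 22 23 8
f 13 23 22
f 1 22 34
f 22 8 37
f 34 37 11
f 22 37 34
f 1 34 38
f 34 11 42
f 38 42 12
f 34 42 38
f 2 18 29
f 18 6 32
f 29 32 10
f 18 32 29
f 6 41 19
f 41 12 40
f 19 40 5
f 41 40 19
f 12 42 39
f 42 11 35
f 39 35 3
f 42 35 39
f 11 37 36
f 37 8 24
f 36 24 7
f 37 24 36
f 8 23 28
f 23 2 25
f 28 25 9
f 23 25 28
f 4 30 16
f 30 10 31
f 16 31 5
f 30 31 16
f 4 16 14
f 16 5 15
f 14 15 3
f 16 15 14
f 4 14 21
f 14 3 20
f 21 20 7
f 14 20 21
f 4 21 26
f 21 7 27
f 26 27 9
f 21 27 26
f 4 26 30
f 26 9 33
f 30 33 10
f 26 33 30
f 5 31 19
f 31 10 32
f 19 32 6
f 31 32 19
f 3 15 39
f 15 5 40
f 39 40 12
f 15 40 39
f 7 20 36
f 20 3 35
f 36 35 11
f 20 35 36
f 9 27 28
f 27 7 24
f 28 24 8
f 27 24 28
f 10 33 29
f 33 9 25
f 29 25 2
f 33 25 29
f 44 46 43
f 47 44 43
f 43 46 45
f 45 47 43
f 44 50 46
f 48 44 47
f 48 50 44
f 46 50 45
f 49 47 45
f 45 50 49
f 49 48 47
f 50 48 49
f 52 51 54
f 52 54 53
f 54 51 55
f 54 55 53
f 55 51 56
f 55 56 53
f 56 51 57
f 56 57 53
f 57 51 58
f 57 58 53
f 58 51 59
f 58 59 53
f 59 51 60
f 59 60 53
f 60 51 61
f 60 61 53
f 61 51 62
f 61 62 53
f 62 51 63
f 62 63 53
f 63 51 64
f 63 64 53
f 64 51 65
f 64 65 53
f 65 51 66
f 65 66 53
f 66 51 67
f 66 67 53
f 67 51 68
f 67 68 53
f 68 51 52
f 68 52 53
f 70 72 69
f 73 70 69
f 69 72 71
f 71 73 69
f 70 76 72
f 74 70 73
f 74 76 70
f 72 76 71
f 75 73 71
f 71 76 75
f 75 74 73
f 76 74 75
f 78 80 77
f 81 78 77
f 77 80 79
f 79 81 77
f 78 84 80
f 82 78 81
f 82 84 78
f 80 84 79
f 83 81 79
f 79 84 83
f 83 82 81
f 84 82 83



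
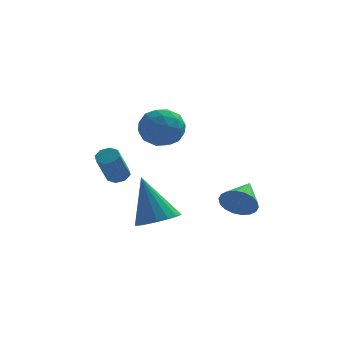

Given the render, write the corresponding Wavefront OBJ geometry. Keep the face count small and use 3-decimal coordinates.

v -0.549 -2.915 -0.724
v 0.247 -2.507 -0.559
v -1.231 -2.385 1.244
v 0.001 -2.191 -0.729
v -0.371 -2.04 -0.899
v -0.784 -2.09 -1.028
v -1.143 -2.329 -1.088
v -1.366 -2.703 -1.065
v -1.402 -3.125 -0.963
v -1.242 -3.499 -0.807
v -0.924 -3.739 -0.632
v -0.52 -3.791 -0.478
v -0.122 -3.642 -0.381
v 0.177 -3.327 -0.362
v 0.311 -2.917 -0.426
v -1.243 -0.913 3.37
v -0.354 -0.692 3.058
v -0.706 -2.268 3.942
v 0.183 -2.047 3.63
v -0.211 -1.549 4.36
v -0.543 -0.712 4.007
v -0.517 -2.248 2.993
v -0.849 -1.411 2.64
v 0.095 -1.517 2.825
v 0.283 -1.085 3.67
v -1.343 -1.875 3.33
v -1.155 -1.443 4.175
v -0.846 -0.684 3.164
v -0.214 -2.276 3.836
v -0.446 -1.984 4.265
v 0.077 -1.854 4.082
v -0.957 -0.696 3.722
v -0.435 -0.566 3.538
v -0.35 -1.07 4.304
v -0.625 -2.394 3.462
v -0.103 -2.264 3.278
v -1.137 -1.106 2.918
v -0.614 -0.976 2.735
v -0.71 -1.89 2.696
v -0.06 -1.039 2.844
v 0.256 -1.835 3.18
v -0.155 -1.953 2.806
v -0.35 -1.461 2.598
v 0.051 -0.785 3.341
v 0.367 -1.581 3.677
v 0.136 -1.289 4.106
v -0.06 -0.797 3.898
v 0.315 -1.27 3.204
v -1.427 -1.379 3.323
v -1.111 -2.175 3.659
v -1 -2.163 3.102
v -1.196 -1.671 2.894
v -1.316 -1.125 3.82
v -1 -1.921 4.156
v -0.71 -1.499 4.402
v -0.905 -1.007 4.194
v -1.375 -1.69 3.796
v -2.277 -0.56 0.683
v -1.978 -0.928 0.523
v -2.304 -1.747 1.798
v -2.603 -1.38 1.957
v -1.792 -0.67 0.736
v -2.118 -1.489 2.011
v -1.891 -0.348 0.918
v -2.216 -1.167 2.193
v -2.216 -0.15 0.962
v -2.541 -0.97 2.237
v -2.576 -0.193 0.842
v -2.902 -1.012 2.117
v -2.762 -0.451 0.629
v -3.088 -1.27 1.904
v -2.664 -0.773 0.447
v -2.989 -1.592 1.722
v -2.339 -0.97 0.403
v -2.664 -1.79 1.678
v 2.425 -3.325 0.379
v 2.644 -3.668 1.032
v 2.795 -2.055 0.921
v 2.93 -3.672 0.845
v 3.117 -3.606 0.565
v 3.166 -3.486 0.248
v 3.069 -3.333 -0.043
v 2.844 -3.179 -0.25
v 2.536 -3.053 -0.333
v 2.206 -2.982 -0.275
v 1.919 -2.978 -0.087
v 1.733 -3.044 0.193
v 1.683 -3.165 0.509
v 1.78 -3.317 0.8
v 2.005 -3.471 1.008
v 2.313 -3.597 1.091
f 2 1 4
f 2 4 3
f 4 1 5
f 4 5 3
f 5 1 6
f 5 6 3
f 6 1 7
f 6 7 3
f 7 1 8
f 7 8 3
f 8 1 9
f 8 9 3
f 9 1 10
f 9 10 3
f 10 1 11
f 10 11 3
f 11 1 12
f 11 12 3
f 12 1 13
f 12 13 3
f 13 1 14
f 13 14 3
f 14 1 15
f 14 15 3
f 15 1 2
f 15 2 3
f 16 53 32
f 53 27 56
f 32 56 21
f 53 56 32
f 16 32 28
f 32 21 33
f 28 33 17
f 32 33 28
f 16 28 37
f 28 17 38
f 37 38 23
f 28 38 37
f 16 37 49
f 37 23 52
f 49 52 26
f 37 52 49
f 16 49 53
f 49 26 57
f 53 57 27
f 49 57 53
f 17 33 44
f 33 21 47
f 44 47 25
f 33 47 44
f 21 56 34
f 56 27 55
f 34 55 20
f 56 55 34
f 27 57 54
f 57 26 50
f 54 50 18
f 57 50 54
f 26 52 51
f 52 23 39
f 51 39 22
f 52 39 51
f 23 38 43
f 38 17 40
f 43 40 24
f 38 40 43
f 19 45 31
f 45 25 46
f 31 46 20
f 45 46 31
f 19 31 29
f 31 20 30
f 29 30 18
f 31 30 29
f 19 29 36
f 29 18 35
f 36 35 22
f 29 35 36
f 19 36 41
f 36 22 42
f 41 42 24
f 36 42 41
f 19 41 45
f 41 24 48
f 45 48 25
f 41 48 45
f 20 46 34
f 46 25 47
f 34 47 21
f 46 47 34
f 18 30 54
f 30 20 55
f 54 55 27
f 30 55 54
f 22 35 51
f 35 18 50
f 51 50 26
f 35 50 51
f 24 42 43
f 42 22 39
f 43 39 23
f 42 39 43
f 25 48 44
f 48 24 40
f 44 40 17
f 48 40 44
f 59 58 62
f 59 62 60
f 60 62 63
f 60 63 61
f 62 58 64
f 62 64 63
f 63 64 65
f 63 65 61
f 64 58 66
f 64 66 65
f 65 66 67
f 65 67 61
f 66 58 68
f 66 68 67
f 67 68 69
f 67 69 61
f 68 58 70
f 68 70 69
f 69 70 71
f 69 71 61
f 70 58 72
f 70 72 71
f 71 72 73
f 71 73 61
f 72 58 74
f 72 74 73
f 73 74 75
f 73 75 61
f 74 58 59
f 74 59 75
f 75 59 60
f 75 60 61
f 77 76 79
f 77 79 78
f 79 76 80
f 79 80 78
f 80 76 81
f 80 81 78
f 81 76 82
f 81 82 78
f 82 76 83
f 82 83 78
f 83 76 84
f 83 84 78
f 84 76 85
f 84 85 78
f 85 76 86
f 85 86 78
f 86 76 87
f 86 87 78
f 87 76 88
f 87 88 78
f 88 76 89
f 88 89 78
f 89 76 90
f 89 90 78
f 90 76 91
f 90 91 78
f 91 76 77
f 91 77 78



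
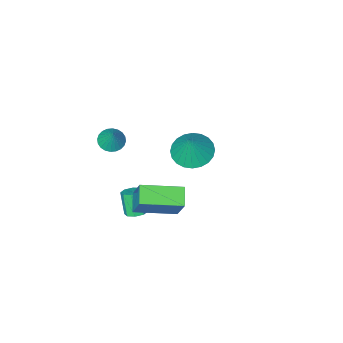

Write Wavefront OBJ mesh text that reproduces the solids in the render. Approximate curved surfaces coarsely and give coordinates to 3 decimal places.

v 1.505 -1.445 0.423
v 2.112 -1.606 0.369
v 1.735 -0.915 1.417
v 2.11 -1.389 0.254
v 2.015 -1.18 0.164
v 1.843 -1.012 0.114
v 1.619 -0.91 0.111
v 1.379 -0.889 0.155
v 1.157 -0.953 0.241
v 0.988 -1.092 0.353
v 0.899 -1.284 0.477
v 0.901 -1.502 0.592
v 0.996 -1.71 0.682
v 1.168 -1.878 0.732
v 1.391 -1.981 0.735
v 1.632 -2.001 0.69
v 1.854 -1.937 0.605
v 2.022 -1.799 0.492
v -3.553 -2.511 -3.996
v -2.572 -2.788 -4.248
v -3.067 -2.089 -2.564
v -2.576 -2.395 -4.362
v -2.729 -2.019 -4.421
v -3.007 -1.718 -4.415
v -3.368 -1.538 -4.345
v -3.758 -1.506 -4.223
v -4.116 -1.628 -4.065
v -4.389 -1.883 -3.897
v -4.534 -2.234 -3.744
v -4.53 -2.628 -3.63
v -4.378 -3.003 -3.571
v -4.099 -3.304 -3.577
v -3.738 -3.484 -3.646
v -3.348 -3.516 -3.769
v -2.99 -3.395 -3.927
v -2.717 -3.139 -4.095
v 1.667 0.716 -3.003
v 2.099 0.437 -3.082
v 1.964 -0.075 -2.017
v 1.533 0.204 -1.937
v 2.173 0.786 -2.905
v 2.039 0.273 -1.84
v 1.951 1.094 -2.785
v 1.817 0.581 -1.72
v 1.563 1.18 -2.793
v 1.429 0.668 -1.727
v 1.236 0.995 -2.923
v 1.101 0.483 -1.858
v 1.161 0.647 -3.1
v 1.027 0.134 -2.035
v 1.383 0.339 -3.22
v 1.249 -0.174 -2.155
v 1.771 0.252 -3.213
v 1.637 -0.26 -2.147
v 2.231 1.387 -0.657
v 2.423 2.227 0.773
v 0.558 2.315 -0.979
v 0.75 3.155 0.452
v 2.71 2.085 -1.132
v 2.902 2.925 0.299
v 1.037 3.013 -1.453
v 1.229 3.853 -0.023
f 2 1 4
f 2 4 3
f 4 1 5
f 4 5 3
f 5 1 6
f 5 6 3
f 6 1 7
f 6 7 3
f 7 1 8
f 7 8 3
f 8 1 9
f 8 9 3
f 9 1 10
f 9 10 3
f 10 1 11
f 10 11 3
f 11 1 12
f 11 12 3
f 12 1 13
f 12 13 3
f 13 1 14
f 13 14 3
f 14 1 15
f 14 15 3
f 15 1 16
f 15 16 3
f 16 1 17
f 16 17 3
f 17 1 18
f 17 18 3
f 18 1 2
f 18 2 3
f 20 19 22
f 20 22 21
f 22 19 23
f 22 23 21
f 23 19 24
f 23 24 21
f 24 19 25
f 24 25 21
f 25 19 26
f 25 26 21
f 26 19 27
f 26 27 21
f 27 19 28
f 27 28 21
f 28 19 29
f 28 29 21
f 29 19 30
f 29 30 21
f 30 19 31
f 30 31 21
f 31 19 32
f 31 32 21
f 32 19 33
f 32 33 21
f 33 19 34
f 33 34 21
f 34 19 35
f 34 35 21
f 35 19 36
f 35 36 21
f 36 19 20
f 36 20 21
f 38 37 41
f 38 41 39
f 39 41 42
f 39 42 40
f 41 37 43
f 41 43 42
f 42 43 44
f 42 44 40
f 43 37 45
f 43 45 44
f 44 45 46
f 44 46 40
f 45 37 47
f 45 47 46
f 46 47 48
f 46 48 40
f 47 37 49
f 47 49 48
f 48 49 50
f 48 50 40
f 49 37 51
f 49 51 50
f 50 51 52
f 50 52 40
f 51 37 53
f 51 53 52
f 52 53 54
f 52 54 40
f 53 37 38
f 53 38 54
f 54 38 39
f 54 39 40
f 56 58 55
f 59 56 55
f 55 58 57
f 57 59 55
f 56 62 58
f 60 56 59
f 60 62 56
f 58 62 57
f 61 59 57
f 57 62 61
f 61 60 59
f 62 60 61



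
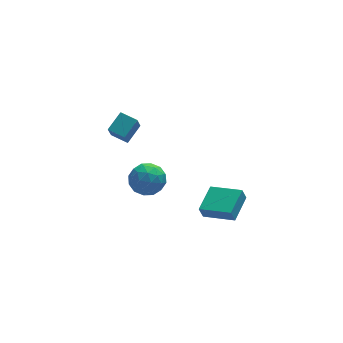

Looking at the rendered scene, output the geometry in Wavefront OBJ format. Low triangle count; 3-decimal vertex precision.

v -1.096 0.886 1.585
v -0.378 0.387 0.828
v -2.562 0.313 0.572
v -1.844 -0.186 -0.185
v -1.954 -0.621 0.881
v -1.048 -0.267 1.507
v -1.892 0.967 -0.107
v -0.986 1.321 0.519
v -0.87 0.438 -0.218
v -0.908 -0.544 0.392
v -2.032 1.244 1.008
v -2.07 0.262 1.618
v -0.608 0.687 1.295
v -2.332 0.013 0.105
v -2.396 -0.243 0.731
v -1.974 -0.536 0.286
v -1.002 0.302 1.694
v -0.58 0.009 1.249
v -1.506 -0.584 1.28
v -2.36 0.691 0.151
v -1.938 0.398 -0.294
v -0.966 1.236 1.114
v -0.544 0.943 0.669
v -1.434 1.284 0.12
v -0.476 0.423 0.235
v -1.337 0.087 -0.36
v -1.366 0.764 -0.314
v -0.833 0.972 0.054
v -0.498 -0.154 0.594
v -1.36 -0.49 -0.001
v -1.424 -0.747 0.625
v -0.892 -0.538 0.993
v -0.787 -0.124 -0.02
v -1.58 1.19 1.401
v -2.442 0.854 0.806
v -2.048 1.238 0.407
v -1.516 1.447 0.775
v -1.603 0.613 1.76
v -2.464 0.277 1.165
v -2.107 -0.272 1.346
v -1.574 -0.064 1.714
v -2.153 0.824 1.42
v 0.72 -3.345 0.188
v 0.464 -3.363 0.956
v 1.819 -1.912 0.587
v 1.563 -1.93 1.356
v 2.177 -4.59 0.644
v 1.921 -4.608 1.413
v 3.276 -3.157 1.044
v 3.02 -3.175 1.812
v -1.823 3.335 1.46
v -2.171 2.645 2.675
v -2.607 4.13 1.687
v -2.955 3.44 2.902
v -0.865 4.08 2.158
v -1.213 3.39 3.373
v -1.649 4.875 2.385
v -1.997 4.185 3.6
f 1 38 17
f 38 12 41
f 17 41 6
f 38 41 17
f 1 17 13
f 17 6 18
f 13 18 2
f 17 18 13
f 1 13 22
f 13 2 23
f 22 23 8
f 13 23 22
f 1 22 34
f 22 8 37
f 34 37 11
f 22 37 34
f 1 34 38
f 34 11 42
f 38 42 12
f 34 42 38
f 2 18 29
f 18 6 32
f 29 32 10
f 18 32 29
f 6 41 19
f 41 12 40
f 19 40 5
f 41 40 19
f 12 42 39
f 42 11 35
f 39 35 3
f 42 35 39
f 11 37 36
f 37 8 24
f 36 24 7
f 37 24 36
f 8 23 28
f 23 2 25
f 28 25 9
f 23 25 28
f 4 30 16
f 30 10 31
f 16 31 5
f 30 31 16
f 4 16 14
f 16 5 15
f 14 15 3
f 16 15 14
f 4 14 21
f 14 3 20
f 21 20 7
f 14 20 21
f 4 21 26
f 21 7 27
f 26 27 9
f 21 27 26
f 4 26 30
f 26 9 33
f 30 33 10
f 26 33 30
f 5 31 19
f 31 10 32
f 19 32 6
f 31 32 19
f 3 15 39
f 15 5 40
f 39 40 12
f 15 40 39
f 7 20 36
f 20 3 35
f 36 35 11
f 20 35 36
f 9 27 28
f 27 7 24
f 28 24 8
f 27 24 28
f 10 33 29
f 33 9 25
f 29 25 2
f 33 25 29
f 44 46 43
f 47 44 43
f 43 46 45
f 45 47 43
f 44 50 46
f 48 44 47
f 48 50 44
f 46 50 45
f 49 47 45
f 45 50 49
f 49 48 47
f 50 48 49
f 52 54 51
f 55 52 51
f 51 54 53
f 53 55 51
f 52 58 54
f 56 52 55
f 56 58 52
f 54 58 53
f 57 55 53
f 53 58 57
f 57 56 55
f 58 56 57



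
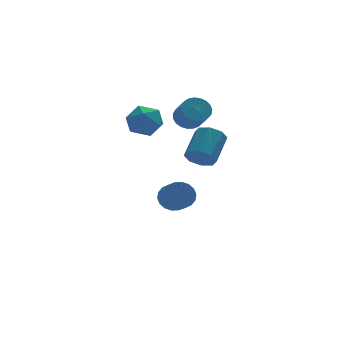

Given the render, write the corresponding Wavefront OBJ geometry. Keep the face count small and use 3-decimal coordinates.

v -1.01 2.602 -3.234
v -0.205 2.384 -3.646
v -0.165 1.42 -3.058
v -0.97 1.638 -2.646
v -0.083 2.593 -3.311
v -0.043 1.629 -2.723
v -0.145 2.805 -2.961
v -0.105 1.841 -2.372
v -0.377 2.976 -2.664
v -0.338 2.012 -2.076
v -0.735 3.073 -2.481
v -0.696 2.109 -1.892
v -1.148 3.077 -2.447
v -1.108 2.113 -1.858
v -1.533 2.987 -2.569
v -1.493 2.023 -1.98
v -1.815 2.82 -2.822
v -1.775 1.856 -2.234
v -1.937 2.611 -3.157
v -1.897 1.647 -2.569
v -1.875 2.399 -3.508
v -1.835 1.435 -2.919
v -1.642 2.228 -3.804
v -1.603 1.264 -3.216
v -1.284 2.131 -3.988
v -1.245 1.167 -3.399
v -0.872 2.127 -4.022
v -0.832 1.163 -3.433
v -0.487 2.217 -3.9
v -0.447 1.253 -3.311
v -1.368 -2.889 1.998
v -0.714 -2.913 1.425
v 0.282 -1.695 2.508
v -0.372 -1.671 3.082
v -1.155 -2.432 1.289
v -0.159 -1.215 2.372
v -1.72 -2.219 1.569
v -0.724 -1.001 2.652
v -2.079 -2.398 2.1
v -1.083 -1.18 3.184
v -2.022 -2.865 2.572
v -1.026 -1.647 3.655
v -1.581 -3.345 2.708
v -0.585 -2.128 3.791
v -1.016 -3.559 2.428
v -0.02 -2.341 3.511
v -0.657 -3.38 1.896
v 0.339 -2.162 2.98
v -3.477 2.368 3.221
v -2.388 2.254 3.481
v -3.612 0.566 2.999
v -2.523 0.452 3.259
v -3.261 0.761 4.05
v -3.178 1.875 4.187
v -2.822 0.945 2.293
v -2.739 2.059 2.43
v -1.984 1.375 2.907
v -2.255 1.261 3.993
v -3.745 1.559 2.487
v -4.016 1.445 3.573
v -0.508 1.669 3.094
v 0.161 2.044 3.46
v 0.257 0.887 4.472
v -0.412 0.511 4.106
v -0.109 2.181 3.643
v -0.013 1.024 4.654
v -0.448 2.229 3.73
v -0.352 1.072 4.742
v -0.797 2.181 3.708
v -0.701 1.024 4.719
v -1.096 2.044 3.58
v -1.001 0.886 4.591
v -1.294 1.842 3.367
v -1.198 0.685 4.379
v -1.356 1.61 3.108
v -1.26 0.453 4.119
v -1.271 1.388 2.846
v -1.175 0.231 3.857
v -1.054 1.215 2.627
v -0.958 0.058 3.638
v -0.743 1.12 2.489
v -0.647 -0.037 3.5
v -0.391 1.12 2.456
v -0.295 -0.037 3.467
v -0.059 1.215 2.533
v 0.037 0.058 3.544
v 0.195 1.388 2.707
v 0.291 0.231 3.718
v 0.327 1.61 2.948
v 0.423 0.453 3.959
v 0.315 1.842 3.215
v 0.411 0.685 4.226
f 2 1 5
f 2 5 3
f 3 5 6
f 3 6 4
f 5 1 7
f 5 7 6
f 6 7 8
f 6 8 4
f 7 1 9
f 7 9 8
f 8 9 10
f 8 10 4
f 9 1 11
f 9 11 10
f 10 11 12
f 10 12 4
f 11 1 13
f 11 13 12
f 12 13 14
f 12 14 4
f 13 1 15
f 13 15 14
f 14 15 16
f 14 16 4
f 15 1 17
f 15 17 16
f 16 17 18
f 16 18 4
f 17 1 19
f 17 19 18
f 18 19 20
f 18 20 4
f 19 1 21
f 19 21 20
f 20 21 22
f 20 22 4
f 21 1 23
f 21 23 22
f 22 23 24
f 22 24 4
f 23 1 25
f 23 25 24
f 24 25 26
f 24 26 4
f 25 1 27
f 25 27 26
f 26 27 28
f 26 28 4
f 27 1 29
f 27 29 28
f 28 29 30
f 28 30 4
f 29 1 2
f 29 2 30
f 30 2 3
f 30 3 4
f 32 31 35
f 32 35 33
f 33 35 36
f 33 36 34
f 35 31 37
f 35 37 36
f 36 37 38
f 36 38 34
f 37 31 39
f 37 39 38
f 38 39 40
f 38 40 34
f 39 31 41
f 39 41 40
f 40 41 42
f 40 42 34
f 41 31 43
f 41 43 42
f 42 43 44
f 42 44 34
f 43 31 45
f 43 45 44
f 44 45 46
f 44 46 34
f 45 31 47
f 45 47 46
f 46 47 48
f 46 48 34
f 47 31 32
f 47 32 48
f 48 32 33
f 48 33 34
f 49 60 54
f 49 54 50
f 49 50 56
f 49 56 59
f 49 59 60
f 50 54 58
f 54 60 53
f 60 59 51
f 59 56 55
f 56 50 57
f 52 58 53
f 52 53 51
f 52 51 55
f 52 55 57
f 52 57 58
f 53 58 54
f 51 53 60
f 55 51 59
f 57 55 56
f 58 57 50
f 62 61 65
f 62 65 63
f 63 65 66
f 63 66 64
f 65 61 67
f 65 67 66
f 66 67 68
f 66 68 64
f 67 61 69
f 67 69 68
f 68 69 70
f 68 70 64
f 69 61 71
f 69 71 70
f 70 71 72
f 70 72 64
f 71 61 73
f 71 73 72
f 72 73 74
f 72 74 64
f 73 61 75
f 73 75 74
f 74 75 76
f 74 76 64
f 75 61 77
f 75 77 76
f 76 77 78
f 76 78 64
f 77 61 79
f 77 79 78
f 78 79 80
f 78 80 64
f 79 61 81
f 79 81 80
f 80 81 82
f 80 82 64
f 81 61 83
f 81 83 82
f 82 83 84
f 82 84 64
f 83 61 85
f 83 85 84
f 84 85 86
f 84 86 64
f 85 61 87
f 85 87 86
f 86 87 88
f 86 88 64
f 87 61 89
f 87 89 88
f 88 89 90
f 88 90 64
f 89 61 91
f 89 91 90
f 90 91 92
f 90 92 64
f 91 61 62
f 91 62 92
f 92 62 63
f 92 63 64



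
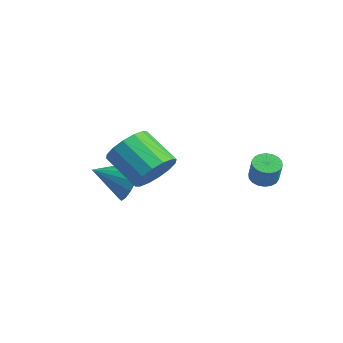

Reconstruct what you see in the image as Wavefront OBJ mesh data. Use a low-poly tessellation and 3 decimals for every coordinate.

v -3.19 -2.485 -3.263
v -2.508 -2.437 -2.454
v -3.91 -3.815 -2.577
v -2.897 -2.148 -2.302
v -3.353 -1.937 -2.371
v -3.772 -1.851 -2.644
v -4.057 -1.911 -3.059
v -4.145 -2.102 -3.52
v -4.013 -2.381 -3.923
v -3.693 -2.684 -4.175
v -3.258 -2.941 -4.218
v -2.808 -3.094 -4.042
v -2.445 -3.108 -3.687
v -2.253 -2.978 -3.236
v -2.275 -2.736 -2.791
v 1.43 0.857 -1.729
v 1.983 0.849 -1.962
v 2.402 0.716 -0.965
v 1.85 0.723 -0.731
v 1.943 1.108 -1.911
v 2.363 0.975 -0.914
v 1.803 1.317 -1.824
v 2.222 1.184 -0.827
v 1.588 1.435 -1.718
v 2.008 1.302 -0.721
v 1.342 1.439 -1.614
v 1.762 1.306 -0.617
v 1.113 1.327 -1.532
v 1.533 1.194 -0.535
v 0.948 1.122 -1.49
v 1.367 0.989 -0.493
v 0.878 0.864 -1.495
v 1.297 0.731 -0.498
v 0.917 0.605 -1.546
v 1.337 0.472 -0.549
v 1.058 0.396 -1.633
v 1.477 0.263 -0.636
v 1.272 0.278 -1.739
v 1.692 0.145 -0.742
v 1.518 0.274 -1.843
v 1.938 0.141 -0.846
v 1.747 0.386 -1.925
v 2.167 0.253 -0.928
v 1.913 0.591 -1.967
v 2.332 0.458 -0.97
v 0.541 -3.45 -0.682
v 0.929 -2.97 0.117
v -0.513 -3.409 1.082
v -0.901 -3.89 0.282
v 0.65 -2.608 -0.136
v -0.793 -3.047 0.829
v 0.341 -2.471 -0.535
v -1.101 -2.911 0.429
v 0.086 -2.597 -0.974
v -1.356 -3.036 -0.009
v -0.047 -2.951 -1.335
v -1.489 -3.391 -0.37
v -0.022 -3.44 -1.52
v -1.465 -3.879 -0.556
v 0.153 -3.931 -1.482
v -1.289 -4.37 -0.517
v 0.433 -4.293 -1.229
v -1.01 -4.732 -0.264
v 0.741 -4.429 -0.829
v -0.701 -4.869 0.135
v 0.996 -4.304 -0.391
v -0.446 -4.743 0.574
v 1.129 -3.949 -0.03
v -0.313 -4.389 0.935
v 1.105 -3.461 0.156
v -0.338 -3.9 1.12
f 2 1 4
f 2 4 3
f 4 1 5
f 4 5 3
f 5 1 6
f 5 6 3
f 6 1 7
f 6 7 3
f 7 1 8
f 7 8 3
f 8 1 9
f 8 9 3
f 9 1 10
f 9 10 3
f 10 1 11
f 10 11 3
f 11 1 12
f 11 12 3
f 12 1 13
f 12 13 3
f 13 1 14
f 13 14 3
f 14 1 15
f 14 15 3
f 15 1 2
f 15 2 3
f 17 16 20
f 17 20 18
f 18 20 21
f 18 21 19
f 20 16 22
f 20 22 21
f 21 22 23
f 21 23 19
f 22 16 24
f 22 24 23
f 23 24 25
f 23 25 19
f 24 16 26
f 24 26 25
f 25 26 27
f 25 27 19
f 26 16 28
f 26 28 27
f 27 28 29
f 27 29 19
f 28 16 30
f 28 30 29
f 29 30 31
f 29 31 19
f 30 16 32
f 30 32 31
f 31 32 33
f 31 33 19
f 32 16 34
f 32 34 33
f 33 34 35
f 33 35 19
f 34 16 36
f 34 36 35
f 35 36 37
f 35 37 19
f 36 16 38
f 36 38 37
f 37 38 39
f 37 39 19
f 38 16 40
f 38 40 39
f 39 40 41
f 39 41 19
f 40 16 42
f 40 42 41
f 41 42 43
f 41 43 19
f 42 16 44
f 42 44 43
f 43 44 45
f 43 45 19
f 44 16 17
f 44 17 45
f 45 17 18
f 45 18 19
f 47 46 50
f 47 50 48
f 48 50 51
f 48 51 49
f 50 46 52
f 50 52 51
f 51 52 53
f 51 53 49
f 52 46 54
f 52 54 53
f 53 54 55
f 53 55 49
f 54 46 56
f 54 56 55
f 55 56 57
f 55 57 49
f 56 46 58
f 56 58 57
f 57 58 59
f 57 59 49
f 58 46 60
f 58 60 59
f 59 60 61
f 59 61 49
f 60 46 62
f 60 62 61
f 61 62 63
f 61 63 49
f 62 46 64
f 62 64 63
f 63 64 65
f 63 65 49
f 64 46 66
f 64 66 65
f 65 66 67
f 65 67 49
f 66 46 68
f 66 68 67
f 67 68 69
f 67 69 49
f 68 46 70
f 68 70 69
f 69 70 71
f 69 71 49
f 70 46 47
f 70 47 71
f 71 47 48
f 71 48 49



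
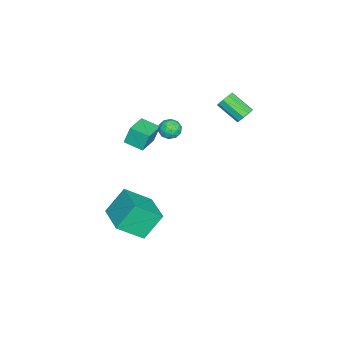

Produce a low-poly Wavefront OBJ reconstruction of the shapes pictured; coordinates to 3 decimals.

v 1.237 -1.821 2.016
v 1.054 -1.513 3.098
v 1.413 -0.73 1.735
v 1.23 -0.422 2.817
v 2.67 -1.978 2.303
v 2.487 -1.67 3.385
v 2.846 -0.887 2.022
v 2.663 -0.579 3.104
v -0.476 3.764 3.367
v -0.145 3.434 3.024
v -0.553 2.186 3.829
v -0.884 2.516 4.173
v 0.067 3.564 3.332
v -0.34 2.316 4.138
v 0.025 3.787 3.657
v -0.382 2.54 4.463
v -0.251 4 3.847
v -0.659 2.752 4.652
v -0.633 4.102 3.812
v -1.04 2.854 4.617
v -0.941 4.046 3.568
v -1.349 2.798 4.374
v -1.032 3.858 3.231
v -1.44 2.61 4.037
v -0.863 3.626 2.958
v -1.27 2.378 3.763
v -0.513 3.458 2.876
v -0.92 2.211 3.681
v 1.187 0.512 2.348
v 1.827 0.451 2.548
v 0.873 -0.151 3.152
v 1.513 -0.212 3.352
v 1.191 0.374 3.428
v 1.386 0.784 2.931
v 1.314 -0.484 2.769
v 1.509 -0.074 2.272
v 1.906 -0.165 2.808
v 1.83 0.365 3.215
v 0.87 -0.065 2.485
v 0.794 0.465 2.892
v 1.535 0.54 2.377
v 1.165 -0.24 3.323
v 0.976 0.105 3.368
v 1.352 0.069 3.485
v 1.275 0.736 2.603
v 1.651 0.699 2.72
v 1.278 0.654 3.238
v 1.049 -0.399 2.98
v 1.425 -0.436 3.097
v 1.348 0.231 2.215
v 1.724 0.195 2.332
v 1.422 -0.354 2.462
v 1.957 0.142 2.647
v 1.772 -0.248 3.12
v 1.656 -0.408 2.777
v 1.77 -0.167 2.485
v 1.912 0.453 2.887
v 1.727 0.063 3.36
v 1.539 0.408 3.404
v 1.653 0.649 3.112
v 1.958 0.091 3.04
v 0.973 0.237 2.34
v 0.788 -0.153 2.813
v 1.047 -0.349 2.588
v 1.161 -0.108 2.296
v 0.928 0.548 2.58
v 0.743 0.158 3.053
v 0.93 0.467 3.215
v 1.044 0.708 2.923
v 0.742 0.209 2.66
v 2.751 -1.509 -4.244
v 3.468 -2.823 -3.074
v 1.934 -0.706 -2.842
v 2.651 -2.02 -1.672
v 4.409 -0.34 -3.948
v 5.126 -1.654 -2.778
v 3.592 0.463 -2.546
v 4.309 -0.851 -1.376
f 2 4 1
f 5 2 1
f 1 4 3
f 3 5 1
f 2 8 4
f 6 2 5
f 6 8 2
f 4 8 3
f 7 5 3
f 3 8 7
f 7 6 5
f 8 6 7
f 10 9 13
f 10 13 11
f 11 13 14
f 11 14 12
f 13 9 15
f 13 15 14
f 14 15 16
f 14 16 12
f 15 9 17
f 15 17 16
f 16 17 18
f 16 18 12
f 17 9 19
f 17 19 18
f 18 19 20
f 18 20 12
f 19 9 21
f 19 21 20
f 20 21 22
f 20 22 12
f 21 9 23
f 21 23 22
f 22 23 24
f 22 24 12
f 23 9 25
f 23 25 24
f 24 25 26
f 24 26 12
f 25 9 27
f 25 27 26
f 26 27 28
f 26 28 12
f 27 9 10
f 27 10 28
f 28 10 11
f 28 11 12
f 29 66 45
f 66 40 69
f 45 69 34
f 66 69 45
f 29 45 41
f 45 34 46
f 41 46 30
f 45 46 41
f 29 41 50
f 41 30 51
f 50 51 36
f 41 51 50
f 29 50 62
f 50 36 65
f 62 65 39
f 50 65 62
f 29 62 66
f 62 39 70
f 66 70 40
f 62 70 66
f 30 46 57
f 46 34 60
f 57 60 38
f 46 60 57
f 34 69 47
f 69 40 68
f 47 68 33
f 69 68 47
f 40 70 67
f 70 39 63
f 67 63 31
f 70 63 67
f 39 65 64
f 65 36 52
f 64 52 35
f 65 52 64
f 36 51 56
f 51 30 53
f 56 53 37
f 51 53 56
f 32 58 44
f 58 38 59
f 44 59 33
f 58 59 44
f 32 44 42
f 44 33 43
f 42 43 31
f 44 43 42
f 32 42 49
f 42 31 48
f 49 48 35
f 42 48 49
f 32 49 54
f 49 35 55
f 54 55 37
f 49 55 54
f 32 54 58
f 54 37 61
f 58 61 38
f 54 61 58
f 33 59 47
f 59 38 60
f 47 60 34
f 59 60 47
f 31 43 67
f 43 33 68
f 67 68 40
f 43 68 67
f 35 48 64
f 48 31 63
f 64 63 39
f 48 63 64
f 37 55 56
f 55 35 52
f 56 52 36
f 55 52 56
f 38 61 57
f 61 37 53
f 57 53 30
f 61 53 57
f 72 74 71
f 75 72 71
f 71 74 73
f 73 75 71
f 72 78 74
f 76 72 75
f 76 78 72
f 74 78 73
f 77 75 73
f 73 78 77
f 77 76 75
f 78 76 77



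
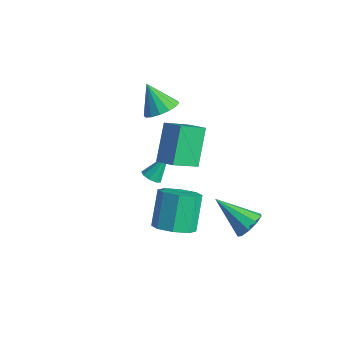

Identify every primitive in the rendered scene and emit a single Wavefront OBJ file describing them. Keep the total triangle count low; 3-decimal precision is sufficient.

v -3.112 0.674 2.688
v -2.527 0.096 3.077
v -4.068 0.586 3.992
v -2.383 0.524 3.211
v -2.434 0.992 3.205
v -2.667 1.375 3.061
v -3.019 1.57 2.816
v -3.396 1.526 2.537
v -3.697 1.253 2.298
v -3.841 0.825 2.164
v -3.79 0.357 2.17
v -3.557 -0.027 2.314
v -3.205 -0.222 2.559
v -2.828 -0.177 2.838
v 1.261 -2.374 -1.008
v 2.204 -2.281 -0.631
v 1.503 -1.293 0.884
v 0.559 -1.386 0.508
v 2.012 -1.691 -1.105
v 1.311 -0.703 0.41
v 1.38 -1.501 -1.521
v 0.678 -0.513 -0.006
v 0.678 -1.822 -1.637
v -0.024 -0.834 -0.122
v 0.317 -2.467 -1.384
v -0.384 -1.479 0.131
v 0.509 -3.057 -0.91
v -0.192 -2.069 0.605
v 1.142 -3.247 -0.494
v 0.44 -2.259 1.021
v 1.844 -2.926 -0.378
v 1.142 -1.938 1.137
v 0.148 -2.431 3.244
v -0.635 -1.298 4.775
v 0.275 -1.045 2.284
v -0.508 0.087 3.816
v 1.088 -2.267 3.604
v 0.305 -1.135 5.136
v 1.215 -0.882 2.645
v 0.432 0.251 4.176
v 2.821 0.866 -1.822
v 3.322 0.36 -1.435
v 1.199 0.194 -0.598
v 3.313 0.85 -1.178
v 3.074 1.348 -1.222
v 2.717 1.62 -1.546
v 2.408 1.54 -1.999
v 2.293 1.144 -2.369
v 2.425 0.618 -2.483
v 2.743 0.208 -2.287
v 3.097 0.106 -1.873
v -1.08 -1.689 0.625
v -0.833 -1.33 0.323
v -0.94 -0.731 1.875
v -1.191 -1.271 0.318
v -1.497 -1.408 0.457
v -1.607 -1.676 0.674
v -1.471 -1.95 0.869
v -1.152 -2.101 0.95
v -0.799 -2.06 0.878
v -0.577 -1.845 0.689
v -0.591 -1.556 0.469
f 2 1 4
f 2 4 3
f 4 1 5
f 4 5 3
f 5 1 6
f 5 6 3
f 6 1 7
f 6 7 3
f 7 1 8
f 7 8 3
f 8 1 9
f 8 9 3
f 9 1 10
f 9 10 3
f 10 1 11
f 10 11 3
f 11 1 12
f 11 12 3
f 12 1 13
f 12 13 3
f 13 1 14
f 13 14 3
f 14 1 2
f 14 2 3
f 16 15 19
f 16 19 17
f 17 19 20
f 17 20 18
f 19 15 21
f 19 21 20
f 20 21 22
f 20 22 18
f 21 15 23
f 21 23 22
f 22 23 24
f 22 24 18
f 23 15 25
f 23 25 24
f 24 25 26
f 24 26 18
f 25 15 27
f 25 27 26
f 26 27 28
f 26 28 18
f 27 15 29
f 27 29 28
f 28 29 30
f 28 30 18
f 29 15 31
f 29 31 30
f 30 31 32
f 30 32 18
f 31 15 16
f 31 16 32
f 32 16 17
f 32 17 18
f 34 36 33
f 37 34 33
f 33 36 35
f 35 37 33
f 34 40 36
f 38 34 37
f 38 40 34
f 36 40 35
f 39 37 35
f 35 40 39
f 39 38 37
f 40 38 39
f 42 41 44
f 42 44 43
f 44 41 45
f 44 45 43
f 45 41 46
f 45 46 43
f 46 41 47
f 46 47 43
f 47 41 48
f 47 48 43
f 48 41 49
f 48 49 43
f 49 41 50
f 49 50 43
f 50 41 51
f 50 51 43
f 51 41 42
f 51 42 43
f 53 52 55
f 53 55 54
f 55 52 56
f 55 56 54
f 56 52 57
f 56 57 54
f 57 52 58
f 57 58 54
f 58 52 59
f 58 59 54
f 59 52 60
f 59 60 54
f 60 52 61
f 60 61 54
f 61 52 62
f 61 62 54
f 62 52 53
f 62 53 54



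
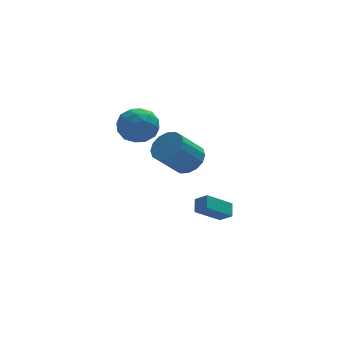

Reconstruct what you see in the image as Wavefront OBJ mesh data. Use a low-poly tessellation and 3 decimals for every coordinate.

v -0.625 4.221 3.385
v -0.006 3.461 3.766
v -1.354 3.099 2.334
v -0.735 2.339 2.715
v -1.488 2.756 3.318
v -1.038 3.449 3.968
v -0.322 3.111 2.132
v 0.128 3.804 2.782
v 0.181 2.775 2.992
v -0.54 2.556 3.725
v -0.82 4.004 2.375
v -1.541 3.785 3.108
v -0.252 3.939 3.668
v -1.108 2.621 2.432
v -1.551 2.866 2.787
v -1.187 2.419 3.011
v -0.858 3.932 3.787
v -0.494 3.486 4.011
v -1.365 3.071 3.748
v -0.866 3.074 2.089
v -0.502 2.628 2.313
v -0.173 4.141 3.089
v 0.191 3.694 3.313
v 0.005 3.489 2.352
v 0.222 3.09 3.437
v -0.206 2.43 2.819
v 0.037 2.884 2.476
v 0.301 3.291 2.858
v -0.201 2.961 3.868
v -0.63 2.301 3.25
v -1.073 2.546 3.605
v -0.808 2.954 3.987
v -0.091 2.558 3.413
v -0.73 4.259 2.85
v -1.159 3.599 2.232
v -0.552 3.606 2.113
v -0.287 4.014 2.495
v -1.154 4.13 3.281
v -1.582 3.47 2.663
v -1.661 3.269 3.242
v -1.397 3.676 3.624
v -1.269 4.002 2.687
v 1.665 3.28 0.52
v 2.148 2.529 0.696
v 1.038 2.109 1.955
v 0.555 2.86 1.78
v 2.335 2.862 0.972
v 1.226 2.442 2.231
v 2.343 3.306 1.127
v 1.233 2.887 2.386
v 2.169 3.744 1.119
v 1.059 3.324 2.378
v 1.86 4.057 0.951
v 0.75 3.638 2.21
v 1.498 4.162 0.668
v 0.389 3.743 1.927
v 1.182 4.031 0.345
v 0.072 3.611 1.604
v 0.994 3.698 0.069
v -0.115 3.278 1.328
v 0.987 3.253 -0.086
v -0.123 2.834 1.173
v 1.161 2.816 -0.078
v 0.051 2.396 1.181
v 1.47 2.502 0.09
v 0.36 2.083 1.349
v 1.831 2.397 0.373
v 0.722 1.978 1.632
v 2.287 2.247 -2.214
v 2.451 2.888 -1.765
v 1.82 2.703 -2.694
v 1.984 3.344 -2.244
v 3.576 2.576 -3.156
v 3.74 3.217 -2.706
v 3.109 3.032 -3.635
v 3.273 3.673 -3.186
f 1 38 17
f 38 12 41
f 17 41 6
f 38 41 17
f 1 17 13
f 17 6 18
f 13 18 2
f 17 18 13
f 1 13 22
f 13 2 23
f 22 23 8
f 13 23 22
f 1 22 34
f 22 8 37
f 34 37 11
f 22 37 34
f 1 34 38
f 34 11 42
f 38 42 12
f 34 42 38
f 2 18 29
f 18 6 32
f 29 32 10
f 18 32 29
f 6 41 19
f 41 12 40
f 19 40 5
f 41 40 19
f 12 42 39
f 42 11 35
f 39 35 3
f 42 35 39
f 11 37 36
f 37 8 24
f 36 24 7
f 37 24 36
f 8 23 28
f 23 2 25
f 28 25 9
f 23 25 28
f 4 30 16
f 30 10 31
f 16 31 5
f 30 31 16
f 4 16 14
f 16 5 15
f 14 15 3
f 16 15 14
f 4 14 21
f 14 3 20
f 21 20 7
f 14 20 21
f 4 21 26
f 21 7 27
f 26 27 9
f 21 27 26
f 4 26 30
f 26 9 33
f 30 33 10
f 26 33 30
f 5 31 19
f 31 10 32
f 19 32 6
f 31 32 19
f 3 15 39
f 15 5 40
f 39 40 12
f 15 40 39
f 7 20 36
f 20 3 35
f 36 35 11
f 20 35 36
f 9 27 28
f 27 7 24
f 28 24 8
f 27 24 28
f 10 33 29
f 33 9 25
f 29 25 2
f 33 25 29
f 44 43 47
f 44 47 45
f 45 47 48
f 45 48 46
f 47 43 49
f 47 49 48
f 48 49 50
f 48 50 46
f 49 43 51
f 49 51 50
f 50 51 52
f 50 52 46
f 51 43 53
f 51 53 52
f 52 53 54
f 52 54 46
f 53 43 55
f 53 55 54
f 54 55 56
f 54 56 46
f 55 43 57
f 55 57 56
f 56 57 58
f 56 58 46
f 57 43 59
f 57 59 58
f 58 59 60
f 58 60 46
f 59 43 61
f 59 61 60
f 60 61 62
f 60 62 46
f 61 43 63
f 61 63 62
f 62 63 64
f 62 64 46
f 63 43 65
f 63 65 64
f 64 65 66
f 64 66 46
f 65 43 67
f 65 67 66
f 66 67 68
f 66 68 46
f 67 43 44
f 67 44 68
f 68 44 45
f 68 45 46
f 70 72 69
f 73 70 69
f 69 72 71
f 71 73 69
f 70 76 72
f 74 70 73
f 74 76 70
f 72 76 71
f 75 73 71
f 71 76 75
f 75 74 73
f 76 74 75

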